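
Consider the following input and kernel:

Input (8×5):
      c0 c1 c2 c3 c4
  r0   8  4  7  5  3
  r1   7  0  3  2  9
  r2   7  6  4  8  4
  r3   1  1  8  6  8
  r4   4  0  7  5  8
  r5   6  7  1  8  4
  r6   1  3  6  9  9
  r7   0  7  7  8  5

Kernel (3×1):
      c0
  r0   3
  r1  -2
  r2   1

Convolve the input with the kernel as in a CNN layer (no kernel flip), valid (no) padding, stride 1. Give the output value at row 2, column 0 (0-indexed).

23

The receptive field on the input at this output position is [7 / 1 / 4]. Elementwise product with the kernel and sum: 7·3 + 1·-2 + 4·1.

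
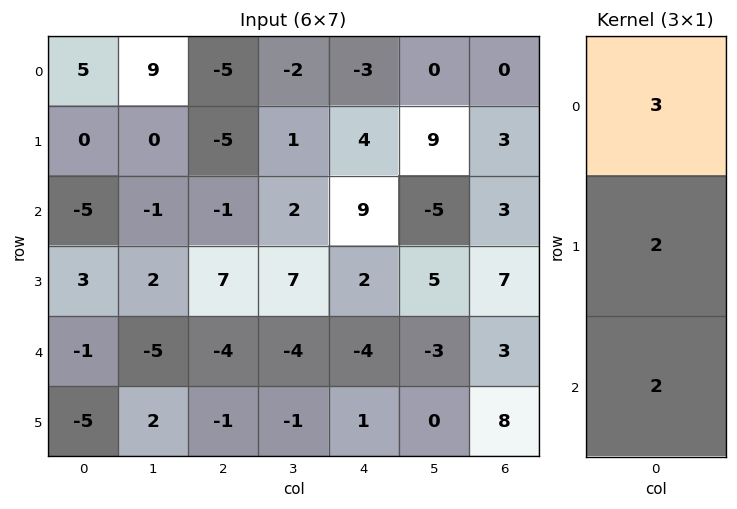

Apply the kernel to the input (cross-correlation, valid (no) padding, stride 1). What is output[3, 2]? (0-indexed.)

11

The receptive field on the input at this output position is [7 / -4 / -1]. Elementwise product with the kernel and sum: 7·3 + -4·2 + -1·2.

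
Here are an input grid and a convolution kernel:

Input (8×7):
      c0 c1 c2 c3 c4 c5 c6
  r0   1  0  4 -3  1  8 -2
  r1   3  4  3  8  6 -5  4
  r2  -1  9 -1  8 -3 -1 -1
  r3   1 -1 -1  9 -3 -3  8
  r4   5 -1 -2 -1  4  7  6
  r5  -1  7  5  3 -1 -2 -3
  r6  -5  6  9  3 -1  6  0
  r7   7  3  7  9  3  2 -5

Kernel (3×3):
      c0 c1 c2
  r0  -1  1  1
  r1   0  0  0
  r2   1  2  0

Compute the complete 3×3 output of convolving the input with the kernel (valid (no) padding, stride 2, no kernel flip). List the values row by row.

20 9 0
12 2 19
-1 20 20

Output[0,0]: The receptive field on the input at this output position is [1 0 4 / 3 4 3 / -1 9 -1]. Elementwise product with the kernel and sum: 1·-1 + 0·1 + 4·1 + -1·1 + 9·2.
Output[0,1]: The receptive field on the input at this output position is [4 -3 1 / 3 8 6 / -1 8 -3]. Elementwise product with the kernel and sum: 4·-1 + -3·1 + 1·1 + -1·1 + 8·2.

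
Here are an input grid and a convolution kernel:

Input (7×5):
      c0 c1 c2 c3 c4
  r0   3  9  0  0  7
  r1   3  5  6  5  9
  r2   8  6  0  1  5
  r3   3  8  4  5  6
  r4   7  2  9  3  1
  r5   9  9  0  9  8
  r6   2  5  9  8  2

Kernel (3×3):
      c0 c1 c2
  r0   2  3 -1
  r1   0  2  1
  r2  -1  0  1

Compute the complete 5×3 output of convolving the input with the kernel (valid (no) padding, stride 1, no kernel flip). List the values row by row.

41 30 17
28 21 27
56 25 6
30 44 32
36 40 45

Output[0,0]: The receptive field on the input at this output position is [3 9 0 / 3 5 6 / 8 6 0]. Elementwise product with the kernel and sum: 3·2 + 9·3 + 0·-1 + 5·2 + 6·1 + 8·-1 + 0·1.
Output[0,1]: The receptive field on the input at this output position is [9 0 0 / 5 6 5 / 6 0 1]. Elementwise product with the kernel and sum: 9·2 + 0·3 + 0·-1 + 6·2 + 5·1 + 6·-1 + 1·1.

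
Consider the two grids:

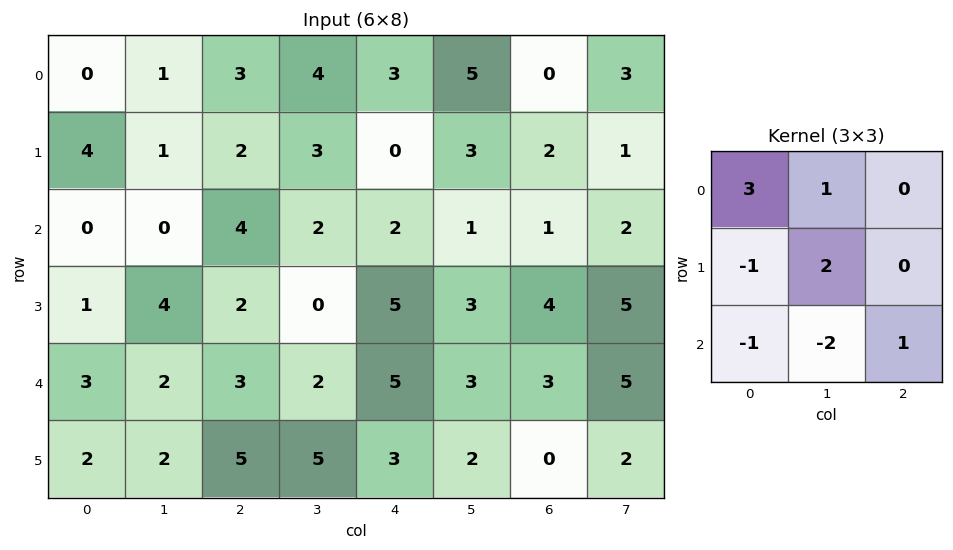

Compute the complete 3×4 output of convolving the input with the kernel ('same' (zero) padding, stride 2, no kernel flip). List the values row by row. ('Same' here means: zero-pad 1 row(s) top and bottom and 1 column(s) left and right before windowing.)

Output[0,0]: The receptive field on the zero-padded input at this output position is [0 0 0 / 0 0 1 / 0 4 1]. Elementwise product with the kernel and sum: 0·3 + 0·1 + 0·-1 + 0·2 + 0·-1 + 4·-2 + 1·1.

-7 3 2 -11
6 5 4 6
5 11 4 16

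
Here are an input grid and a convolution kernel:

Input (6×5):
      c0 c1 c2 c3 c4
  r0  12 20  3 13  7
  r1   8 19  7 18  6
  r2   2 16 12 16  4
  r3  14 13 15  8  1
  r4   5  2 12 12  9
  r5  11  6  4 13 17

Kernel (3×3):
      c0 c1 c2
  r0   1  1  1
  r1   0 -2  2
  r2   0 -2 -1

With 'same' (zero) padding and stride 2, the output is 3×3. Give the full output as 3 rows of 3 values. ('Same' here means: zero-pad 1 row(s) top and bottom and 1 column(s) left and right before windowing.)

-19 -12 -26
14 14 14
-7 15 -43

Output[0,0]: The receptive field on the zero-padded input at this output position is [0 0 0 / 0 12 20 / 0 8 19]. Elementwise product with the kernel and sum: 0·1 + 0·1 + 0·1 + 12·-2 + 20·2 + 8·-2 + 19·-1.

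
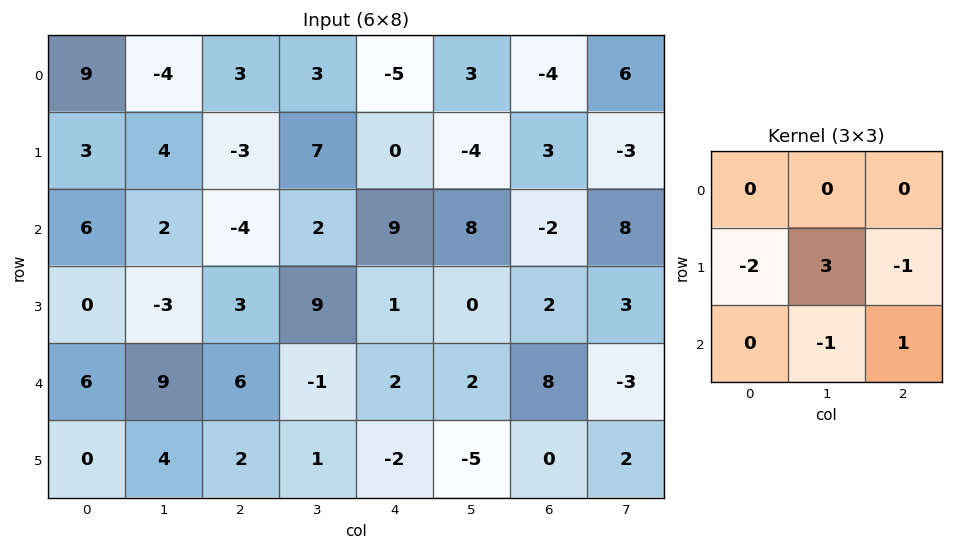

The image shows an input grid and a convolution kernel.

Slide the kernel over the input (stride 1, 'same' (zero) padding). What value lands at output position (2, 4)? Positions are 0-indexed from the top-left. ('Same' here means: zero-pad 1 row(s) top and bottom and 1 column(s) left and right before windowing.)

The receptive field on the zero-padded input at this output position is [7 0 -4 / 2 9 8 / 9 1 0]. Elementwise product with the kernel and sum: 2·-2 + 9·3 + 8·-1 + 1·-1 + 0·1.

14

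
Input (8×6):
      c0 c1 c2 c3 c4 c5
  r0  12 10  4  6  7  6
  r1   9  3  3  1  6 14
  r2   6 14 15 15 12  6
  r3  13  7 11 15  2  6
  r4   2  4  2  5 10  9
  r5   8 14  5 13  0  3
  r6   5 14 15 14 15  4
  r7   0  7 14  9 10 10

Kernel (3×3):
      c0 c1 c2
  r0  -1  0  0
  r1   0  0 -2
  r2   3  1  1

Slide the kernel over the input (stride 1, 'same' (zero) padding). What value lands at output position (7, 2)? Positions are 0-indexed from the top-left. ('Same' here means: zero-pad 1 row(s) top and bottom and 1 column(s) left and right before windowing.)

-32

The receptive field on the zero-padded input at this output position is [14 15 14 / 7 14 9 / 0 0 0]. Elementwise product with the kernel and sum: 14·-1 + 9·-2 + 0·3 + 0·1 + 0·1.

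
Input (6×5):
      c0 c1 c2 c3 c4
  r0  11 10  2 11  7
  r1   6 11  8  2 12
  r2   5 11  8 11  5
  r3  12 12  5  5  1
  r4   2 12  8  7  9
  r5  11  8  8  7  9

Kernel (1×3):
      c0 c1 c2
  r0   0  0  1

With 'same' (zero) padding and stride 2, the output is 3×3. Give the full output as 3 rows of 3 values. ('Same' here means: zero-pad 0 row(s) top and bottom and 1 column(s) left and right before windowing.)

10 11 0
11 11 0
12 7 0

Output[0,0]: The receptive field on the zero-padded input at this output position is [0 11 10]. Elementwise product with the kernel and sum: 10·1.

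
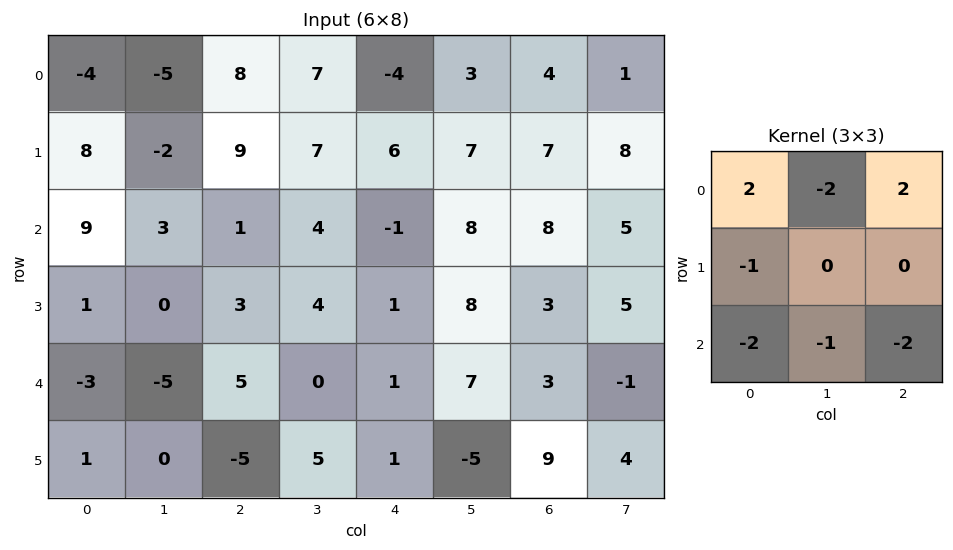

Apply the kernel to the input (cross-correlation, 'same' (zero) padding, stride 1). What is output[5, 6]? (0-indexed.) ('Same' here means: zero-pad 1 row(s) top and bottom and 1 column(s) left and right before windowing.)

The receptive field on the zero-padded input at this output position is [7 3 -1 / -5 9 4 / 0 0 0]. Elementwise product with the kernel and sum: 7·2 + 3·-2 + -1·2 + -5·-1 + 0·-2 + 0·-1 + 0·-2.

11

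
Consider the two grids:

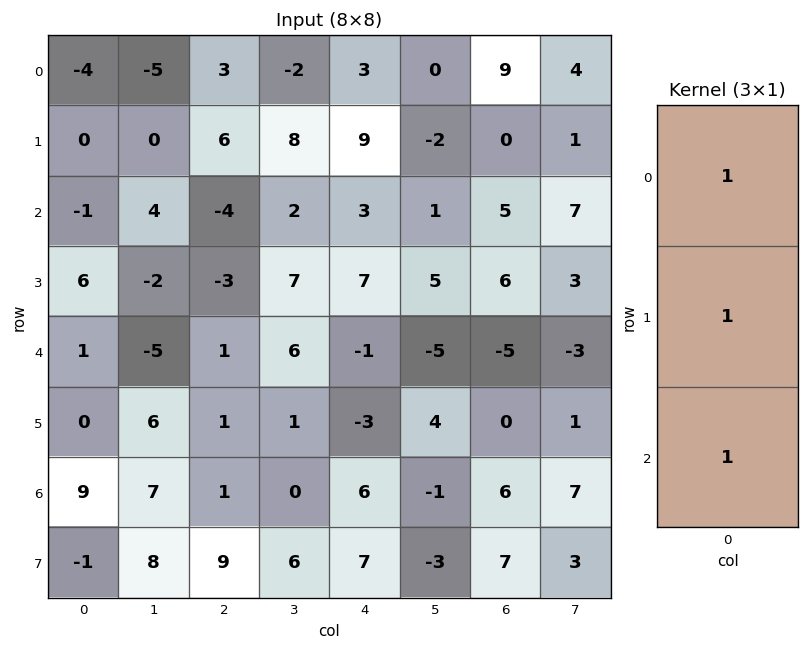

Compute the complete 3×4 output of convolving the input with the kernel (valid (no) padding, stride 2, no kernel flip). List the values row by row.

-5 5 15 14
6 -6 9 6
10 3 2 1

Output[0,0]: The receptive field on the input at this output position is [-4 / 0 / -1]. Elementwise product with the kernel and sum: -4·1 + 0·1 + -1·1.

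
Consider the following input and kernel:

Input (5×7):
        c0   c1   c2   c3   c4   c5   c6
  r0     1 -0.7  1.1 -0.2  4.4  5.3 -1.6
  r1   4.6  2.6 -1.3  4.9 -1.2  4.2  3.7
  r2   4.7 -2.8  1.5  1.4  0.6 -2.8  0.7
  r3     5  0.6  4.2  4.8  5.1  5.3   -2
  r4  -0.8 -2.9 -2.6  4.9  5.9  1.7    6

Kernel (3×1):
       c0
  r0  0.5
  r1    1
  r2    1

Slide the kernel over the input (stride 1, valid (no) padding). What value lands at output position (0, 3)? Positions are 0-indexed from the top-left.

6.2

The receptive field on the input at this output position is [-0.2 / 4.9 / 1.4]. Elementwise product with the kernel and sum: -0.2·0.5 + 4.9·1 + 1.4·1.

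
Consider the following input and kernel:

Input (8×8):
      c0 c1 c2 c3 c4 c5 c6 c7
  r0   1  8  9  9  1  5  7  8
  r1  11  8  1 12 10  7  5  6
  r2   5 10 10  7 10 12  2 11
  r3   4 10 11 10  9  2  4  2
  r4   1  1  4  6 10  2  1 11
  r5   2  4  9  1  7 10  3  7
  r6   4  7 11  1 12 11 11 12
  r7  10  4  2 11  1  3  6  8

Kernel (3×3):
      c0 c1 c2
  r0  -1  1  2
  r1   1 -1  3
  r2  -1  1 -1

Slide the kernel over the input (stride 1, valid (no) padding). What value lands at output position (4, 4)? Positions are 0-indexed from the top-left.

-12

The receptive field on the input at this output position is [10 2 1 / 7 10 3 / 12 11 11]. Elementwise product with the kernel and sum: 10·-1 + 2·1 + 1·2 + 7·1 + 10·-1 + 3·3 + 12·-1 + 11·1 + 11·-1.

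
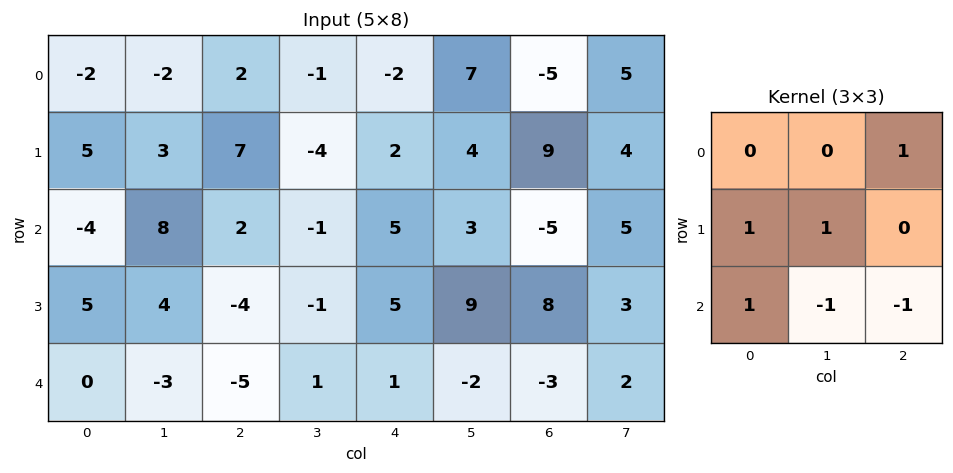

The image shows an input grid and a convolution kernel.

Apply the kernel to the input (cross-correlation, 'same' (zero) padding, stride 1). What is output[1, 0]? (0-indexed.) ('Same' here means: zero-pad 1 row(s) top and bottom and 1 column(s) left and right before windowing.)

The receptive field on the zero-padded input at this output position is [0 -2 -2 / 0 5 3 / 0 -4 8]. Elementwise product with the kernel and sum: -2·1 + 0·1 + 5·1 + 0·1 + -4·-1 + 8·-1.

-1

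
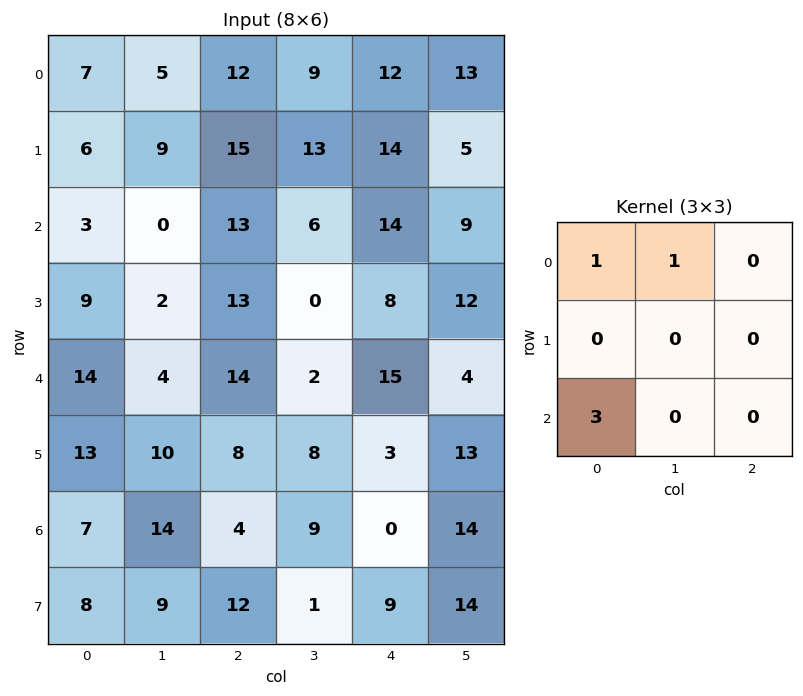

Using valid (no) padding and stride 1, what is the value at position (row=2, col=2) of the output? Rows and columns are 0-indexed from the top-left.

61

The receptive field on the input at this output position is [13 6 14 / 13 0 8 / 14 2 15]. Elementwise product with the kernel and sum: 13·1 + 6·1 + 14·3.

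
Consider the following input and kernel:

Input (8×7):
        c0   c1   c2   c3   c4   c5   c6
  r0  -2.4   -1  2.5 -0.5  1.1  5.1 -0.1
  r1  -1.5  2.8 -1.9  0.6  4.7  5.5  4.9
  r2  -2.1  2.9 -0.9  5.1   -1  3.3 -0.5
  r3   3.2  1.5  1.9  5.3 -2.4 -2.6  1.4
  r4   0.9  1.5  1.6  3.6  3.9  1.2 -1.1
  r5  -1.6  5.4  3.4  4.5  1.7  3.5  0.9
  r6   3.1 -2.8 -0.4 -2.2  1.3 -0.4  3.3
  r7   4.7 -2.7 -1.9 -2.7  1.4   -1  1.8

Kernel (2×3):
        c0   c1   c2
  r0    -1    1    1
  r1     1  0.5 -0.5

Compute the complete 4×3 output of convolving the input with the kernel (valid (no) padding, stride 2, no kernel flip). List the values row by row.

4.75 -5.85 8.9
7.1 10.75 -0.6
1.6 10.7 -0.8
-2 -4.45 1.6

Output[0,0]: The receptive field on the input at this output position is [-2.4 -1 2.5 / -1.5 2.8 -1.9]. Elementwise product with the kernel and sum: -2.4·-1 + -1·1 + 2.5·1 + -1.5·1 + 2.8·0.5 + -1.9·-0.5.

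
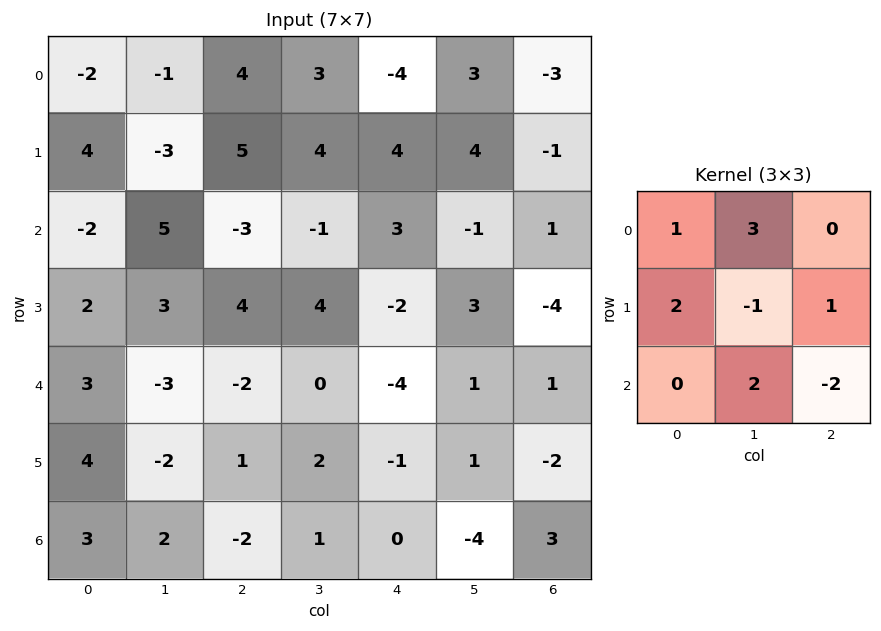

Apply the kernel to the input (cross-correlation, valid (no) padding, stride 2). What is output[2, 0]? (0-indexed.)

The receptive field on the input at this output position is [3 -3 -2 / 4 -2 1 / 3 2 -2]. Elementwise product with the kernel and sum: 3·1 + -3·3 + 4·2 + -2·-1 + 1·1 + 2·2 + -2·-2.

13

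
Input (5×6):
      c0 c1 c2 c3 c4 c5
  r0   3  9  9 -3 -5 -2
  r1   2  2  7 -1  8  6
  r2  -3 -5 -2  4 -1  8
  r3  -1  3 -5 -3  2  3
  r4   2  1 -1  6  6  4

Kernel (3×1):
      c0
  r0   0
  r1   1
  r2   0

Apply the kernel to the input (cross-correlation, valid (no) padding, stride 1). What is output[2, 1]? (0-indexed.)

3

The receptive field on the input at this output position is [-5 / 3 / 1]. Elementwise product with the kernel and sum: 3·1.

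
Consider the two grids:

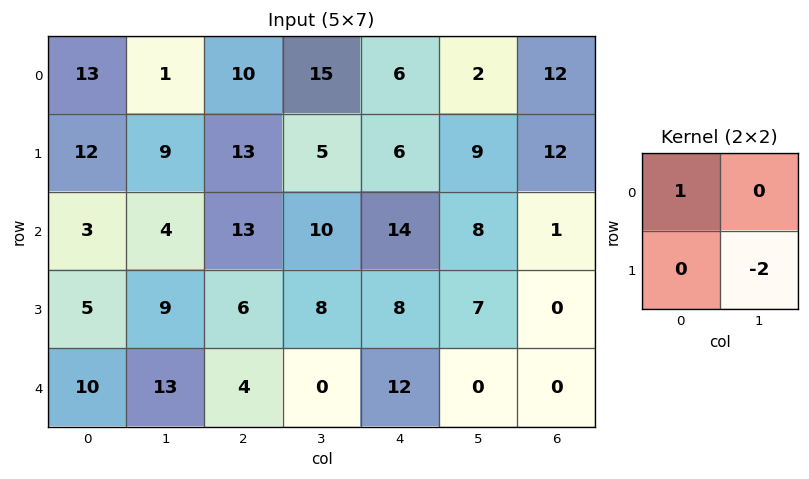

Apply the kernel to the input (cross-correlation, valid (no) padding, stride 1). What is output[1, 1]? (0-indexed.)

The receptive field on the input at this output position is [9 13 / 4 13]. Elementwise product with the kernel and sum: 9·1 + 13·-2.

-17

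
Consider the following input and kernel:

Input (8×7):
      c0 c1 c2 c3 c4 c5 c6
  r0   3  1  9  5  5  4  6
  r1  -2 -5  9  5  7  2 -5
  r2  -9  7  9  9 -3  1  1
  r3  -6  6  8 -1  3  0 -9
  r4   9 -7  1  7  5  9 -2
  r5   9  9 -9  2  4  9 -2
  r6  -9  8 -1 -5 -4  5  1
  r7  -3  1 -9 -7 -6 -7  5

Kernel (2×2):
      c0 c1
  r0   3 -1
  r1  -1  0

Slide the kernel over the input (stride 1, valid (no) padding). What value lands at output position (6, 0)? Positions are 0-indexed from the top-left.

-32

The receptive field on the input at this output position is [-9 8 / -3 1]. Elementwise product with the kernel and sum: -9·3 + 8·-1 + -3·-1.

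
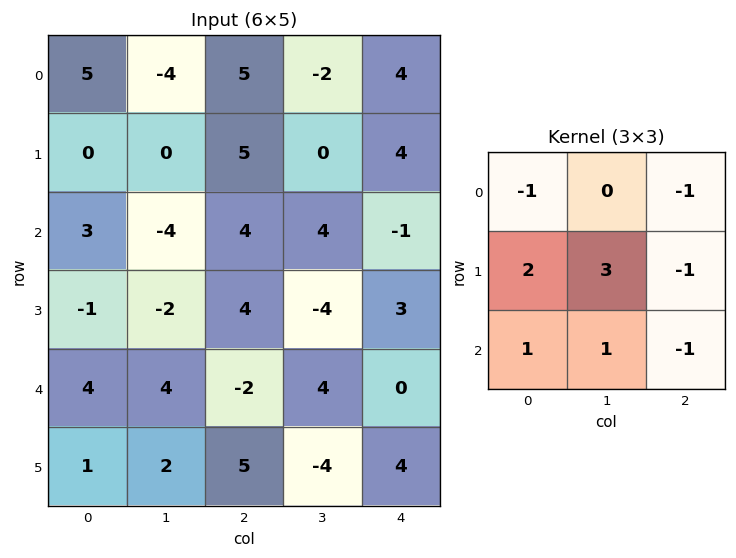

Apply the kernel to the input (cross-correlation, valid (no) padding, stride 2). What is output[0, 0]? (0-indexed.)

The receptive field on the input at this output position is [5 -4 5 / 0 0 5 / 3 -4 4]. Elementwise product with the kernel and sum: 5·-1 + 5·-1 + 0·2 + 0·3 + 5·-1 + 3·1 + -4·1 + 4·-1.

-20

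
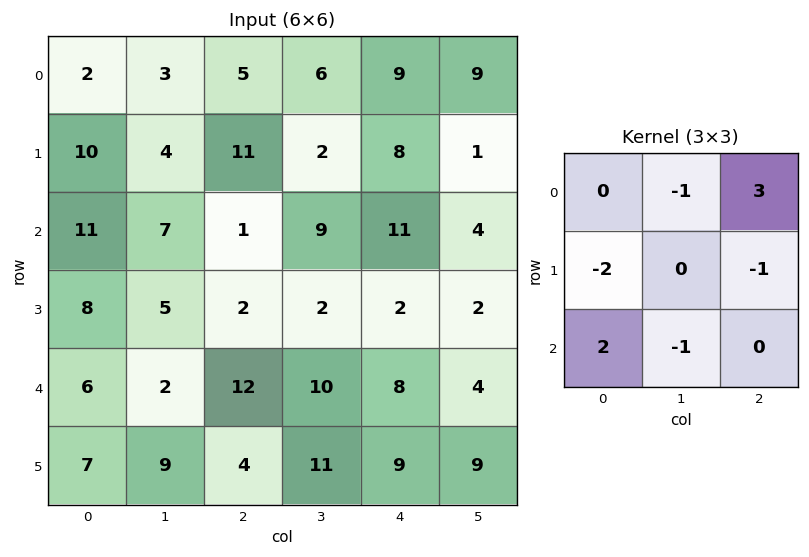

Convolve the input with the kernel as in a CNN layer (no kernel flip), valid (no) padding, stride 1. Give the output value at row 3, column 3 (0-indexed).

-7

The receptive field on the input at this output position is [2 2 2 / 10 8 4 / 11 9 9]. Elementwise product with the kernel and sum: 2·-1 + 2·3 + 10·-2 + 4·-1 + 11·2 + 9·-1.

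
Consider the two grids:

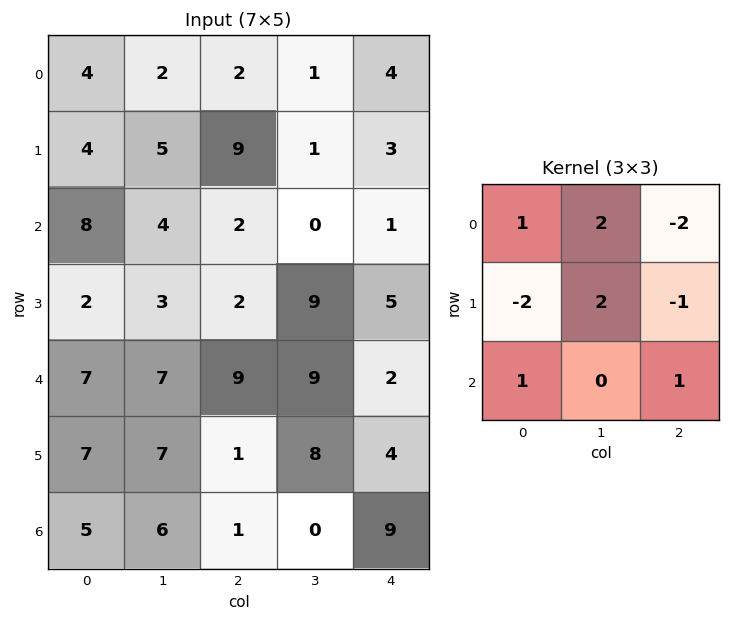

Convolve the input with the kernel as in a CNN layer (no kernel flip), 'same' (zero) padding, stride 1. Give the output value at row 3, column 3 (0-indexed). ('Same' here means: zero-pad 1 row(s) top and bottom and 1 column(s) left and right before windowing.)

20

The receptive field on the zero-padded input at this output position is [2 0 1 / 2 9 5 / 9 9 2]. Elementwise product with the kernel and sum: 2·1 + 0·2 + 1·-2 + 2·-2 + 9·2 + 5·-1 + 9·1 + 2·1.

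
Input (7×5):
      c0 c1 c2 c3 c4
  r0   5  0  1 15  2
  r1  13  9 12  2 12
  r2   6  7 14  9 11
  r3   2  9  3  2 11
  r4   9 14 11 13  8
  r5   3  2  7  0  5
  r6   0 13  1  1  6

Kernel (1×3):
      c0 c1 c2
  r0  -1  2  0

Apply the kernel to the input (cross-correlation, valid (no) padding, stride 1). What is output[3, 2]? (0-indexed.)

1

The receptive field on the input at this output position is [3 2 11]. Elementwise product with the kernel and sum: 3·-1 + 2·2.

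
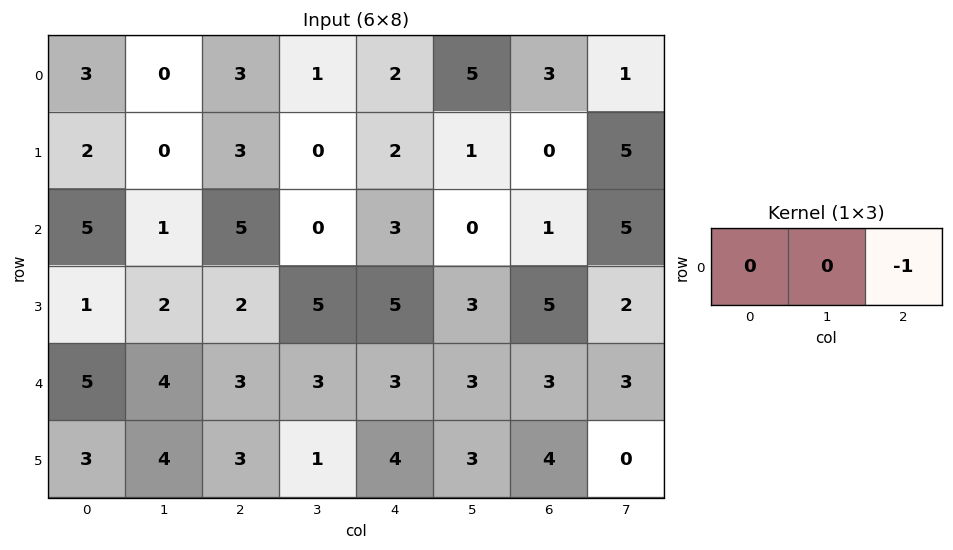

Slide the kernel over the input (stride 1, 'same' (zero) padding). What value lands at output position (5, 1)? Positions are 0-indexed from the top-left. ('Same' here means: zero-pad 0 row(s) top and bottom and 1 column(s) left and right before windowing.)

The receptive field on the zero-padded input at this output position is [3 4 3]. Elementwise product with the kernel and sum: 3·-1.

-3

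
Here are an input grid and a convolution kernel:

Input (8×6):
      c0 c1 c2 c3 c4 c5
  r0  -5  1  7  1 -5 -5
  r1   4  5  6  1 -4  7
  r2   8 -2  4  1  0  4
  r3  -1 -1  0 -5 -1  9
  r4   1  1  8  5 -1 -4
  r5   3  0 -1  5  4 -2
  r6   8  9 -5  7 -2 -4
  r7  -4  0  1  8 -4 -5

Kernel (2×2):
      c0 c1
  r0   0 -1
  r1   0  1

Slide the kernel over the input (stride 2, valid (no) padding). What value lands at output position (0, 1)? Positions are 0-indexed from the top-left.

0

The receptive field on the input at this output position is [7 1 / 6 1]. Elementwise product with the kernel and sum: 1·-1 + 1·1.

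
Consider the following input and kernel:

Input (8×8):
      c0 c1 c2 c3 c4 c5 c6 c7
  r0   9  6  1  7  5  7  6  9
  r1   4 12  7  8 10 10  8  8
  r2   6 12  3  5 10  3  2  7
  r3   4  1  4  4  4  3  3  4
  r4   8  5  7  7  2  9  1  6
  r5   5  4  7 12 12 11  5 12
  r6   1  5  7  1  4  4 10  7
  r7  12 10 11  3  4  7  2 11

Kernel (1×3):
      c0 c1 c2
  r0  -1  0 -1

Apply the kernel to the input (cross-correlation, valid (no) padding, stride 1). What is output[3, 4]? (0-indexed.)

The receptive field on the input at this output position is [4 3 3]. Elementwise product with the kernel and sum: 4·-1 + 3·-1.

-7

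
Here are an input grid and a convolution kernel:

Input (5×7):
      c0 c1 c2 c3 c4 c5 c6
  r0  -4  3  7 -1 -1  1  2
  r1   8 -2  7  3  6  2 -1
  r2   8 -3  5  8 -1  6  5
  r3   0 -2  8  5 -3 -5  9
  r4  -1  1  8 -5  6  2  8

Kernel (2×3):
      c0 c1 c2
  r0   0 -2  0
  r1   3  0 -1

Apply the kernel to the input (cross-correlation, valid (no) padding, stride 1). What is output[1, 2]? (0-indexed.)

10

The receptive field on the input at this output position is [7 3 6 / 5 8 -1]. Elementwise product with the kernel and sum: 3·-2 + 5·3 + -1·-1.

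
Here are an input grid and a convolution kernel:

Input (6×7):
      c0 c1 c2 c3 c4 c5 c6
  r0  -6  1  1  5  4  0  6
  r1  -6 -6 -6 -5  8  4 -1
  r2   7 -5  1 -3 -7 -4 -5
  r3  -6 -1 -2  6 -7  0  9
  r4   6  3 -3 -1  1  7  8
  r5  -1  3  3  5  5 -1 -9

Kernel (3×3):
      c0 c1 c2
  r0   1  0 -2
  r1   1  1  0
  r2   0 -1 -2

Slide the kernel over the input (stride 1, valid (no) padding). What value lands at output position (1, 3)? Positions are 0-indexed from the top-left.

The receptive field on the input at this output position is [-5 8 4 / -3 -7 -4 / 6 -7 0]. Elementwise product with the kernel and sum: -5·1 + 4·-2 + -3·1 + -7·1 + -7·-1 + 0·-2.

-16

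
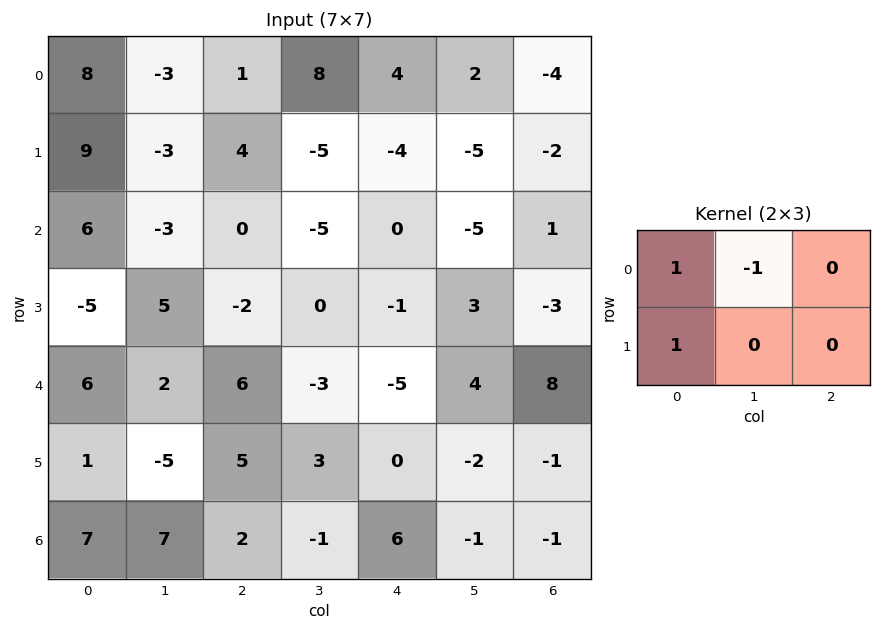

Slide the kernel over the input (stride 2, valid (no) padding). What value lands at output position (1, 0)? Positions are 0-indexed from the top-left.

4

The receptive field on the input at this output position is [6 -3 0 / -5 5 -2]. Elementwise product with the kernel and sum: 6·1 + -3·-1 + -5·1.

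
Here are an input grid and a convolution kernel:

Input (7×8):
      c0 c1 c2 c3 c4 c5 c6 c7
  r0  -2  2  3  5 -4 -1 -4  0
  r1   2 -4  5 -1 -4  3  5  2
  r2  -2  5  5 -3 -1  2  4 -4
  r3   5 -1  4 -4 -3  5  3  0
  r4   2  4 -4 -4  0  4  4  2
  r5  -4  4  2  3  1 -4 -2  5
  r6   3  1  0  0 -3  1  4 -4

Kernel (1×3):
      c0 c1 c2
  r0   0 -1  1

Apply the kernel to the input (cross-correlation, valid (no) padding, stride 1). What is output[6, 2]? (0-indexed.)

The receptive field on the input at this output position is [0 0 -3]. Elementwise product with the kernel and sum: 0·-1 + -3·1.

-3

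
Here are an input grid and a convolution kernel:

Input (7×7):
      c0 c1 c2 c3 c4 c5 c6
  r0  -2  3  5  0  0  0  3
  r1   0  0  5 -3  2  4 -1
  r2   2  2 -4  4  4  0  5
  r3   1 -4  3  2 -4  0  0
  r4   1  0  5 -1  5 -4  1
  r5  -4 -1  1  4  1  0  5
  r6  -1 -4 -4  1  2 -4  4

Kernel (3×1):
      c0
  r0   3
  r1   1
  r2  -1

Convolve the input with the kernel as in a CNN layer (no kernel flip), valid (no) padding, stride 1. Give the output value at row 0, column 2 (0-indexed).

The receptive field on the input at this output position is [5 / 5 / -4]. Elementwise product with the kernel and sum: 5·3 + 5·1 + -4·-1.

24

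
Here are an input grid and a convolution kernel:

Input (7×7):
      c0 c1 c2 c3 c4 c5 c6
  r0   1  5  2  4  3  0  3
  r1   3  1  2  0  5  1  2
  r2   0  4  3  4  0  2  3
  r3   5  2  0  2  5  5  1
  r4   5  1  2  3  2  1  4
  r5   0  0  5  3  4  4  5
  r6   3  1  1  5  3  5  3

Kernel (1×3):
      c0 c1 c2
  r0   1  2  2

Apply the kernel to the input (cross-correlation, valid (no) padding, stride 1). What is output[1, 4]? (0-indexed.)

The receptive field on the input at this output position is [5 1 2]. Elementwise product with the kernel and sum: 5·1 + 1·2 + 2·2.

11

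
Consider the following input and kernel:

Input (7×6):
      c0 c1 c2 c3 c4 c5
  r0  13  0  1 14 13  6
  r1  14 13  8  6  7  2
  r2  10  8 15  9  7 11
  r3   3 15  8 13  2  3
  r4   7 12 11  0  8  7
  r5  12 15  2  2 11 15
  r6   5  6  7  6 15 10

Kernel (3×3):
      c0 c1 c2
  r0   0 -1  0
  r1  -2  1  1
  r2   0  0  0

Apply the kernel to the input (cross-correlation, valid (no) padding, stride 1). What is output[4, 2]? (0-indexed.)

The receptive field on the input at this output position is [11 0 8 / 2 2 11 / 7 6 15]. Elementwise product with the kernel and sum: 0·-1 + 2·-2 + 2·1 + 11·1.

9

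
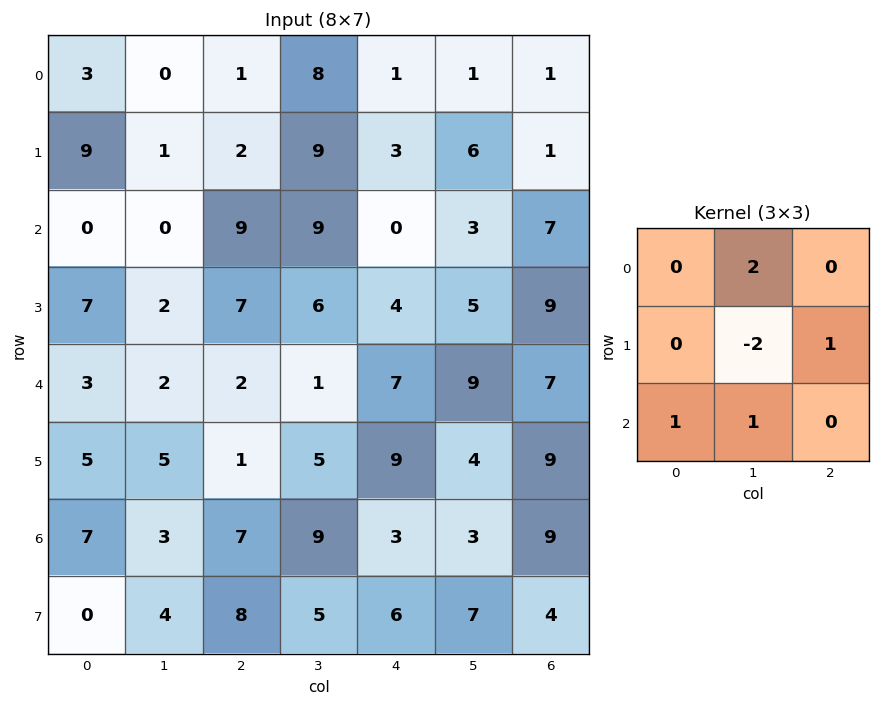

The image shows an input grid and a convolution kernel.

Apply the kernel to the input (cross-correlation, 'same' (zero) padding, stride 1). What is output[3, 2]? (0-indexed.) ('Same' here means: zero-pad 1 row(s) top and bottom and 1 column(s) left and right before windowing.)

The receptive field on the zero-padded input at this output position is [0 9 9 / 2 7 6 / 2 2 1]. Elementwise product with the kernel and sum: 9·2 + 7·-2 + 6·1 + 2·1 + 2·1.

14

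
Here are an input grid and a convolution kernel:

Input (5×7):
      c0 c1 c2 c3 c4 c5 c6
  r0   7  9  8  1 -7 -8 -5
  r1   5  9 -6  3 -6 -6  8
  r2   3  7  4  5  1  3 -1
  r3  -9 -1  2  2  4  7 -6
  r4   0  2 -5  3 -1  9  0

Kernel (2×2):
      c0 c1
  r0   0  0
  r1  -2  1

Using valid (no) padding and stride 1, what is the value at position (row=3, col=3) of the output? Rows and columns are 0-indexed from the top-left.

-7

The receptive field on the input at this output position is [2 4 / 3 -1]. Elementwise product with the kernel and sum: 3·-2 + -1·1.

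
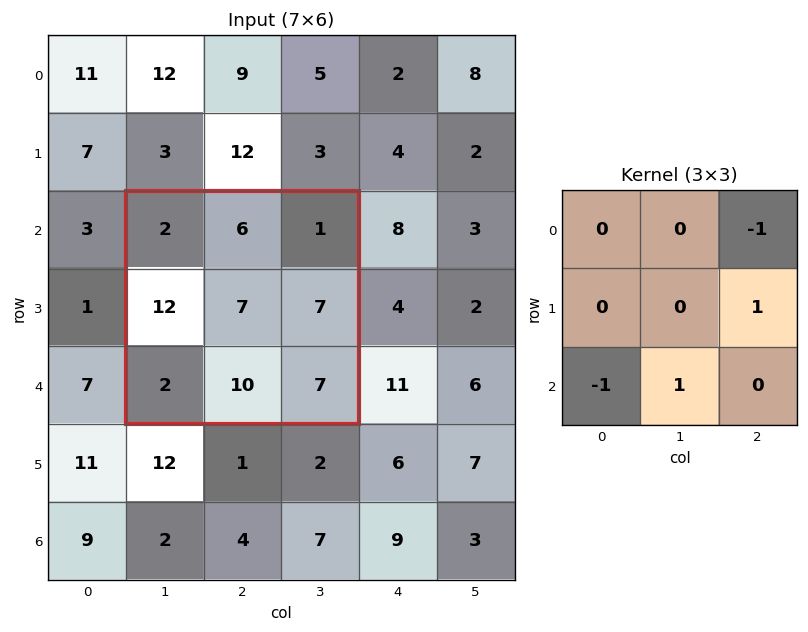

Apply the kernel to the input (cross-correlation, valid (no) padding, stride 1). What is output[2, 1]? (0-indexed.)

The receptive field on the input at this output position is [2 6 1 / 12 7 7 / 2 10 7]. Elementwise product with the kernel and sum: 1·-1 + 7·1 + 2·-1 + 10·1.

14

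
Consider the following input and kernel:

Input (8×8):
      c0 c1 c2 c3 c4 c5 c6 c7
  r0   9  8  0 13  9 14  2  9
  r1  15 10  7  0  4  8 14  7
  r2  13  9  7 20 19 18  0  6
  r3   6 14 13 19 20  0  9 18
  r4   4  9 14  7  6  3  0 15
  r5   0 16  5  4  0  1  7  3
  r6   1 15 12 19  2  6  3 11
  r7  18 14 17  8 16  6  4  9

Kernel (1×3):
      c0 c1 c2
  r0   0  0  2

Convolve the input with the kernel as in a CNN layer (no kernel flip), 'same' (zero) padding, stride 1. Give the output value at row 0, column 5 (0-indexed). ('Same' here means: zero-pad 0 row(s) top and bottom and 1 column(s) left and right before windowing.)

4

The receptive field on the zero-padded input at this output position is [9 14 2]. Elementwise product with the kernel and sum: 2·2.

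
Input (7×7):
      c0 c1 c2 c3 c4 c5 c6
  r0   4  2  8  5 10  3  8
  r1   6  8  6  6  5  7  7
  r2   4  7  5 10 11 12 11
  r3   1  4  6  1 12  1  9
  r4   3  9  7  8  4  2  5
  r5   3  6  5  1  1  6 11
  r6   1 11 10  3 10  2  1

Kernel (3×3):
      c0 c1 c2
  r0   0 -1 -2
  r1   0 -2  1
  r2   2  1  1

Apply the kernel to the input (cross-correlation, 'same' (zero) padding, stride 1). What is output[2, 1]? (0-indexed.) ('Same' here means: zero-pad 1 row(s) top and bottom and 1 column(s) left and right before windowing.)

The receptive field on the zero-padded input at this output position is [6 8 6 / 4 7 5 / 1 4 6]. Elementwise product with the kernel and sum: 8·-1 + 6·-2 + 7·-2 + 5·1 + 1·2 + 4·1 + 6·1.

-17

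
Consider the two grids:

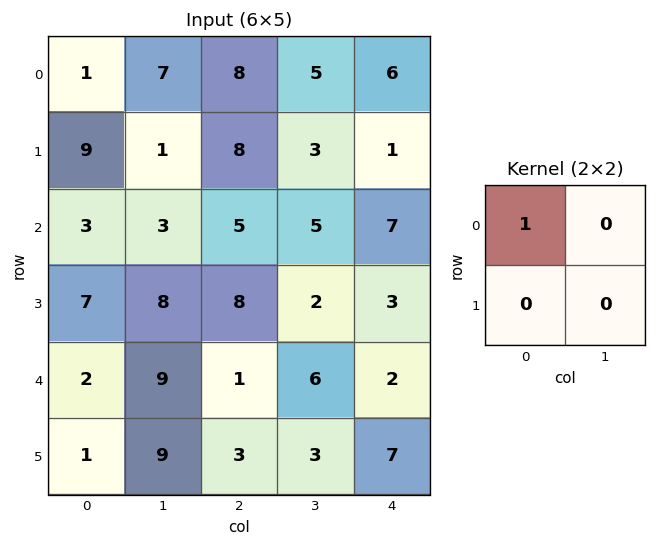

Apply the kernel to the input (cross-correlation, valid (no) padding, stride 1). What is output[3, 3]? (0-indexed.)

The receptive field on the input at this output position is [2 3 / 6 2]. Elementwise product with the kernel and sum: 2·1.

2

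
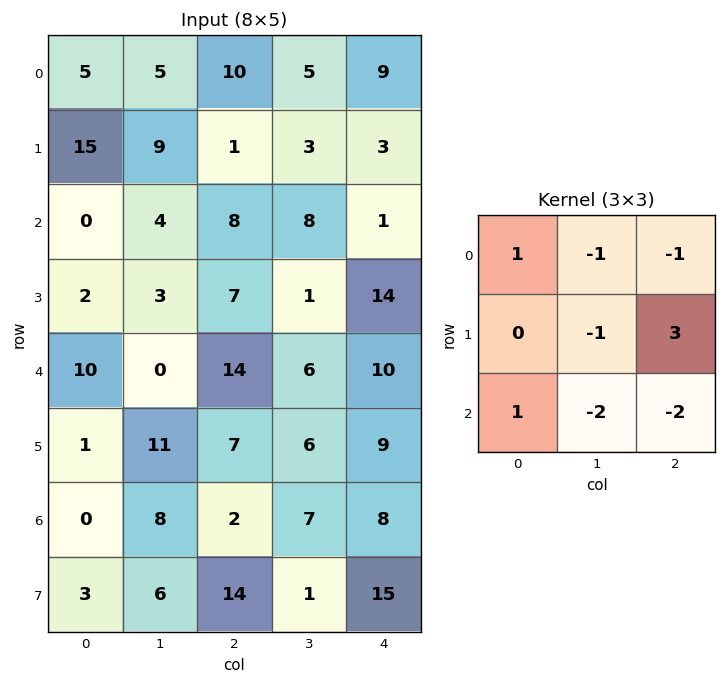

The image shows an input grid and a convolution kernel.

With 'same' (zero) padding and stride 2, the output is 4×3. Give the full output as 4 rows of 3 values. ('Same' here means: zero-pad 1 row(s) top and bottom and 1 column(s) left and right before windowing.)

-38 6 -12
-22 8 -28
-39 -16 -35
-6 -7 -40

Output[0,0]: The receptive field on the zero-padded input at this output position is [0 0 0 / 0 5 5 / 0 15 9]. Elementwise product with the kernel and sum: 0·1 + 0·-1 + 0·-1 + 5·-1 + 5·3 + 0·1 + 15·-2 + 9·-2.
Output[0,1]: The receptive field on the zero-padded input at this output position is [0 0 0 / 5 10 5 / 9 1 3]. Elementwise product with the kernel and sum: 0·1 + 0·-1 + 0·-1 + 10·-1 + 5·3 + 9·1 + 1·-2 + 3·-2.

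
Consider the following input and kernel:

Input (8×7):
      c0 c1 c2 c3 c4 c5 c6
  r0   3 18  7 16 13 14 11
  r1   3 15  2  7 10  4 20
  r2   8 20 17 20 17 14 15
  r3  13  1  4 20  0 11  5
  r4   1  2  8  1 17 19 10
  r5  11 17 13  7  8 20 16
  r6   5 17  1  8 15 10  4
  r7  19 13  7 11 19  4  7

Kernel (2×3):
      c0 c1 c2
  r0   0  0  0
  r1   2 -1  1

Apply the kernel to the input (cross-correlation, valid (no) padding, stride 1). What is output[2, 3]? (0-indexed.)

51

The receptive field on the input at this output position is [20 17 14 / 20 0 11]. Elementwise product with the kernel and sum: 20·2 + 0·-1 + 11·1.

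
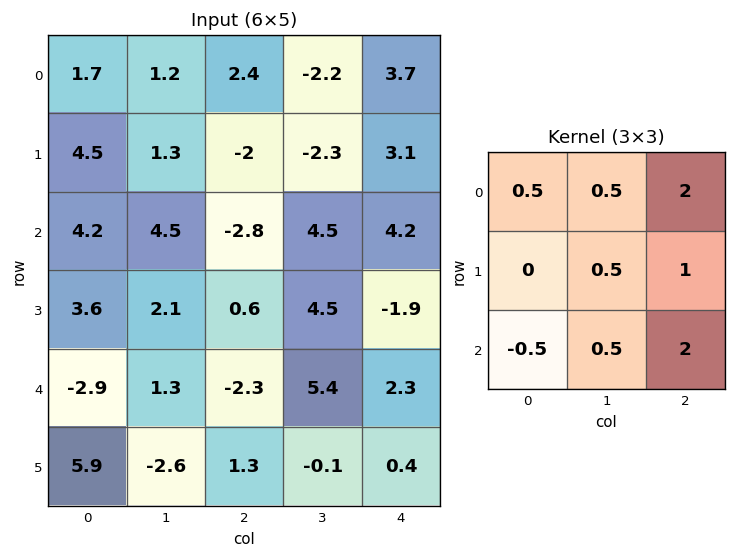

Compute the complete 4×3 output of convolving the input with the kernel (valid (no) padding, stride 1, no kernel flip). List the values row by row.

-0.55 -0.55 21.5
-1.2 6.4 8.65
-2.1 23.65 18.05
0.75 16.35 3.85

Output[0,0]: The receptive field on the input at this output position is [1.7 1.2 2.4 / 4.5 1.3 -2 / 4.2 4.5 -2.8]. Elementwise product with the kernel and sum: 1.7·0.5 + 1.2·0.5 + 2.4·2 + 1.3·0.5 + -2·1 + 4.2·-0.5 + 4.5·0.5 + -2.8·2.
Output[0,1]: The receptive field on the input at this output position is [1.2 2.4 -2.2 / 1.3 -2 -2.3 / 4.5 -2.8 4.5]. Elementwise product with the kernel and sum: 1.2·0.5 + 2.4·0.5 + -2.2·2 + -2·0.5 + -2.3·1 + 4.5·-0.5 + -2.8·0.5 + 4.5·2.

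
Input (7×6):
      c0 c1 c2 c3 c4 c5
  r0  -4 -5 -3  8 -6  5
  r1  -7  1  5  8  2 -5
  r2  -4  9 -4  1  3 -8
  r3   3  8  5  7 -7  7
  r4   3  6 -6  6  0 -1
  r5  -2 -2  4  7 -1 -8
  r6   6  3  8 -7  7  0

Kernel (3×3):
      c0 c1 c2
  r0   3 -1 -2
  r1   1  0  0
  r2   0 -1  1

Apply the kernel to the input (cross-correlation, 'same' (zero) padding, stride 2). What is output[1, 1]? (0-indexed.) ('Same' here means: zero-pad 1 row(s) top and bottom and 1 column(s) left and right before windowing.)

-7

The receptive field on the zero-padded input at this output position is [1 5 8 / 9 -4 1 / 8 5 7]. Elementwise product with the kernel and sum: 1·3 + 5·-1 + 8·-2 + 9·1 + 5·-1 + 7·1.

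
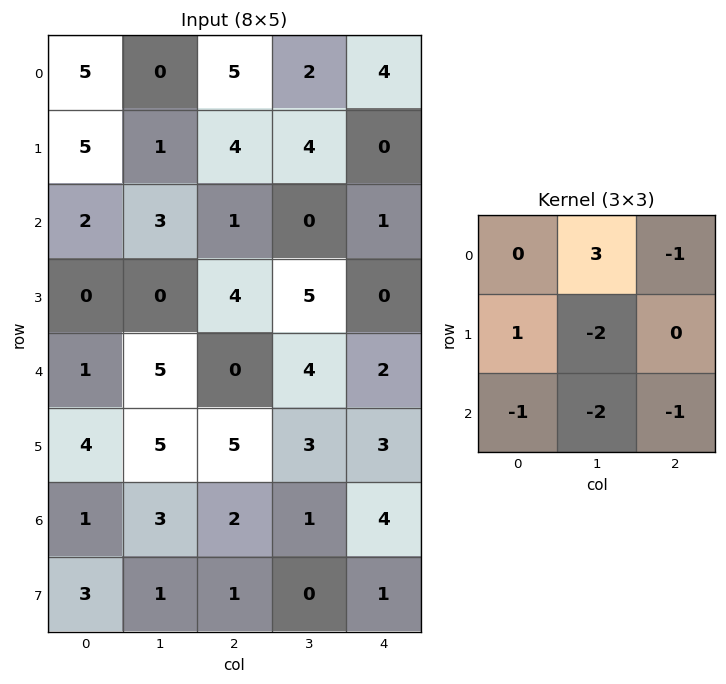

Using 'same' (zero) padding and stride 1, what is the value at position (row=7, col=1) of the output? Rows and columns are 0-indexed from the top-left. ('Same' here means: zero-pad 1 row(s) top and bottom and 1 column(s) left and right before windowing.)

The receptive field on the zero-padded input at this output position is [1 3 2 / 3 1 1 / 0 0 0]. Elementwise product with the kernel and sum: 3·3 + 2·-1 + 3·1 + 1·-2 + 0·-1 + 0·-2 + 0·-1.

8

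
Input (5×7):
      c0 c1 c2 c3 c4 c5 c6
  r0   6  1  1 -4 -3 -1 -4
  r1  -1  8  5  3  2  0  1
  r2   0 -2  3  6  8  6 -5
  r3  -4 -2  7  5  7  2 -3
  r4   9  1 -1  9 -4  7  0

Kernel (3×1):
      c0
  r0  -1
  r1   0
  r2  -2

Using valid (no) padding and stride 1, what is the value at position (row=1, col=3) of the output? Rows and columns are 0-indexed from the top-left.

-13

The receptive field on the input at this output position is [3 / 6 / 5]. Elementwise product with the kernel and sum: 3·-1 + 5·-2.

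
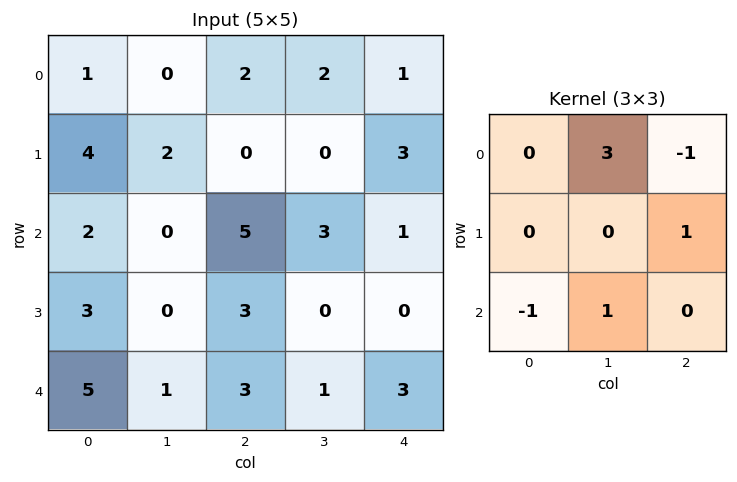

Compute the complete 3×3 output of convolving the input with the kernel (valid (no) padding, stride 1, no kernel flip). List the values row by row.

-4 9 6
8 6 -5
-6 14 6

Output[0,0]: The receptive field on the input at this output position is [1 0 2 / 4 2 0 / 2 0 5]. Elementwise product with the kernel and sum: 0·3 + 2·-1 + 0·1 + 2·-1 + 0·1.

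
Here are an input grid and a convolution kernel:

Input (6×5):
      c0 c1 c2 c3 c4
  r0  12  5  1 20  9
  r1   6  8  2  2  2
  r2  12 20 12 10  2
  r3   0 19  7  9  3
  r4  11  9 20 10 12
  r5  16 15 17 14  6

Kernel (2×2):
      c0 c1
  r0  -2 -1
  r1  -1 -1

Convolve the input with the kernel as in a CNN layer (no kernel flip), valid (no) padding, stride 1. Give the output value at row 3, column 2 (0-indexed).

-53

The receptive field on the input at this output position is [7 9 / 20 10]. Elementwise product with the kernel and sum: 7·-2 + 9·-1 + 20·-1 + 10·-1.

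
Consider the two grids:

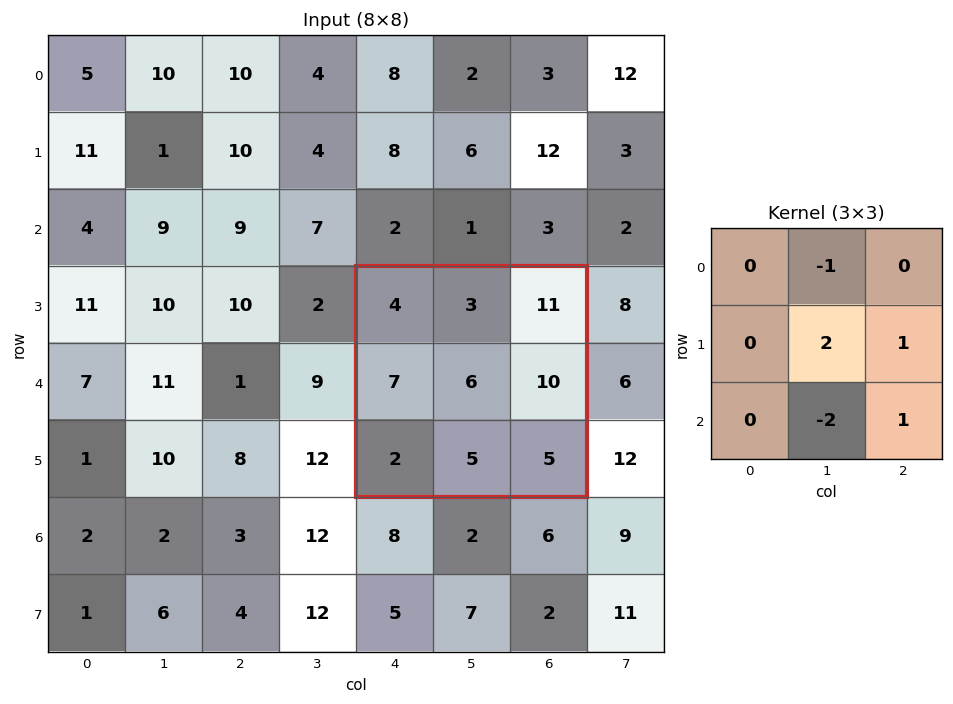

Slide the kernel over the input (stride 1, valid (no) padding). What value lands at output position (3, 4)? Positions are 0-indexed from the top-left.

The receptive field on the input at this output position is [4 3 11 / 7 6 10 / 2 5 5]. Elementwise product with the kernel and sum: 3·-1 + 6·2 + 10·1 + 5·-2 + 5·1.

14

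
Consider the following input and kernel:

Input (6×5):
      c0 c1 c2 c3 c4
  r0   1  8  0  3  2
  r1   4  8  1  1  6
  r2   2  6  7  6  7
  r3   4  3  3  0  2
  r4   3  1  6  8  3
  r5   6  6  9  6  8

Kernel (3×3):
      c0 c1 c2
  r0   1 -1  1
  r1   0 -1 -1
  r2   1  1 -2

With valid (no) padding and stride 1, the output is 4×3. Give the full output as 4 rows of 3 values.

Output[0,0]: The receptive field on the input at this output position is [1 8 0 / 4 8 1 / 2 6 7]. Elementwise product with the kernel and sum: 1·1 + 8·-1 + 0·1 + 8·-1 + 1·-1 + 2·1 + 6·1 + 7·-2.
Output[0,1]: The receptive field on the input at this output position is [8 0 3 / 8 1 1 / 6 7 6]. Elementwise product with the kernel and sum: 8·1 + 0·-1 + 3·1 + 1·-1 + 1·-1 + 6·1 + 7·1 + 6·-2.

-22 10 -9
-15 1 -8
-11 -7 14
-9 -11 -7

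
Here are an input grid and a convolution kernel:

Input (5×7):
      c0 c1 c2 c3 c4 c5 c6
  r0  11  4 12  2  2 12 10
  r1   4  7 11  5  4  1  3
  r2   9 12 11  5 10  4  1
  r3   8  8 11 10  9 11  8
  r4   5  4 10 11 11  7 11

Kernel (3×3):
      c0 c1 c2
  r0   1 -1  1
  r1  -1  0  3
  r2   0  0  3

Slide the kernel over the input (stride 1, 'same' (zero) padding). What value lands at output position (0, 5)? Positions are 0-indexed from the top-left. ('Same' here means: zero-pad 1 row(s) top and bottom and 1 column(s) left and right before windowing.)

37

The receptive field on the zero-padded input at this output position is [0 0 0 / 2 12 10 / 4 1 3]. Elementwise product with the kernel and sum: 0·1 + 0·-1 + 0·1 + 2·-1 + 10·3 + 3·3.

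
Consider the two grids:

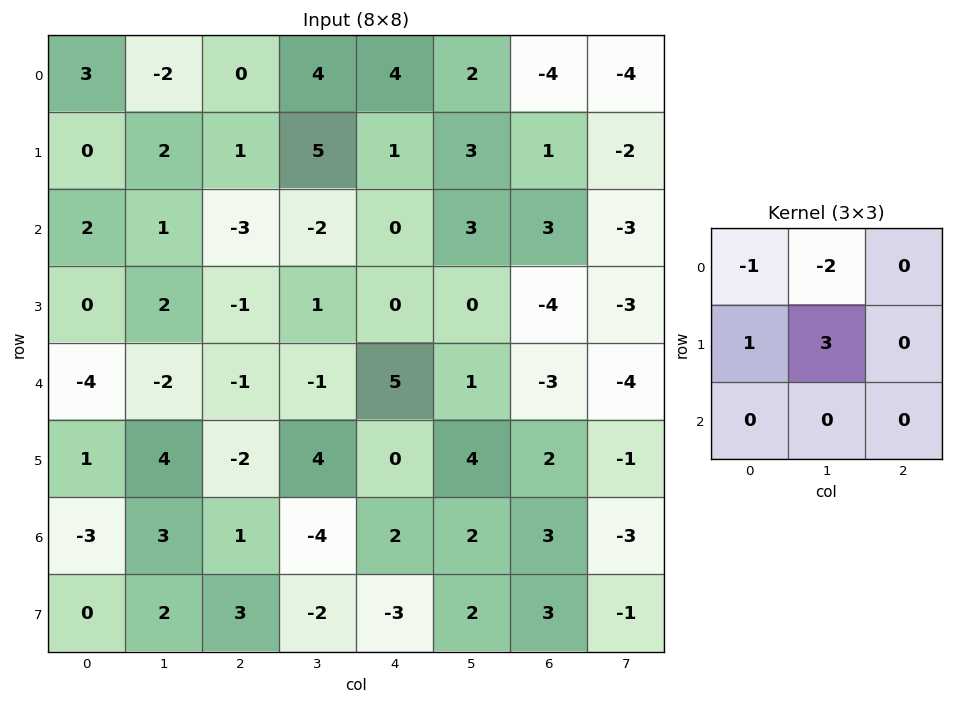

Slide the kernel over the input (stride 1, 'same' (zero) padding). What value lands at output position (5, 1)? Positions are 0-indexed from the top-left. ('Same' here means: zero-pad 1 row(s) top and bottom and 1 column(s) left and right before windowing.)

The receptive field on the zero-padded input at this output position is [-4 -2 -1 / 1 4 -2 / -3 3 1]. Elementwise product with the kernel and sum: -4·-1 + -2·-2 + 1·1 + 4·3.

21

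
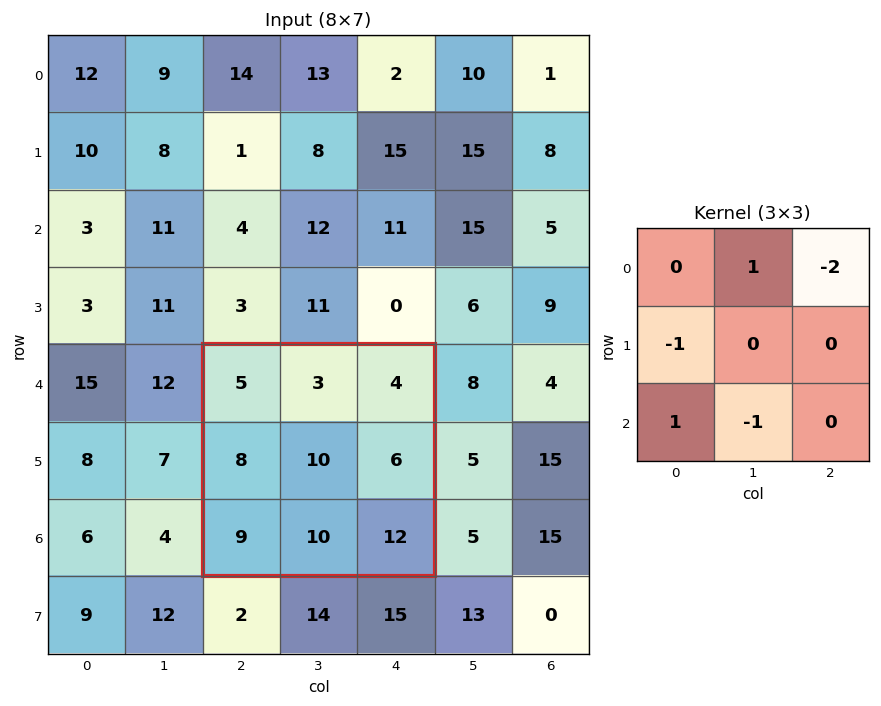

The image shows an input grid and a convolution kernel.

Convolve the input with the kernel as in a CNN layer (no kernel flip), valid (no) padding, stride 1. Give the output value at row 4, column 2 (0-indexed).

The receptive field on the input at this output position is [5 3 4 / 8 10 6 / 9 10 12]. Elementwise product with the kernel and sum: 3·1 + 4·-2 + 8·-1 + 9·1 + 10·-1.

-14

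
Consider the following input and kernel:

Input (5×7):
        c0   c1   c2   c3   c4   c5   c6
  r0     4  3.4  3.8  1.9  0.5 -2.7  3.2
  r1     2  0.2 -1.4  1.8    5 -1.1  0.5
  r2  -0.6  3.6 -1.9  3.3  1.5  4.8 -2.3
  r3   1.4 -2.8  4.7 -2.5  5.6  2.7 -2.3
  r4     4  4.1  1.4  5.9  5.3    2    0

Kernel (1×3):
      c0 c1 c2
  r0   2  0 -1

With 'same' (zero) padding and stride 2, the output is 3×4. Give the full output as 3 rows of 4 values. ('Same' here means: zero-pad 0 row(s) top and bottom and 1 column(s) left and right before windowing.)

Output[0,0]: The receptive field on the zero-padded input at this output position is [0 4 3.4]. Elementwise product with the kernel and sum: 0·2 + 3.4·-1.

-3.4 4.9 6.5 -5.4
-3.6 3.9 1.8 9.6
-4.1 2.3 9.8 4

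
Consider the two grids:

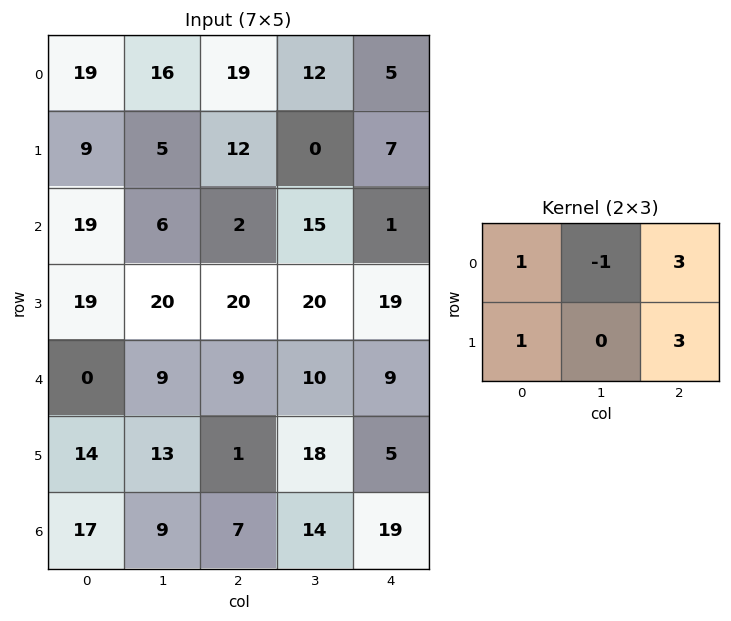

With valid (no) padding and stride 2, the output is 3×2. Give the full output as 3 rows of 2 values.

Output[0,0]: The receptive field on the input at this output position is [19 16 19 / 9 5 12]. Elementwise product with the kernel and sum: 19·1 + 16·-1 + 19·3 + 9·1 + 12·3.
Output[0,1]: The receptive field on the input at this output position is [19 12 5 / 12 0 7]. Elementwise product with the kernel and sum: 19·1 + 12·-1 + 5·3 + 12·1 + 7·3.

105 55
98 67
35 42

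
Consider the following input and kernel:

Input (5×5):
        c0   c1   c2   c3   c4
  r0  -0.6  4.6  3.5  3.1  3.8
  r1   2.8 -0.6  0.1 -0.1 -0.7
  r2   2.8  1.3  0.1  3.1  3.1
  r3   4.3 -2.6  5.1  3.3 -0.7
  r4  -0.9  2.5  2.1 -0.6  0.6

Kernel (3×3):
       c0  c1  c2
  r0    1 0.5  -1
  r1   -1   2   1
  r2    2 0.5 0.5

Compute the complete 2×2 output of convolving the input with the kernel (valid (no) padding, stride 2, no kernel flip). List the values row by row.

Output[0,0]: The receptive field on the input at this output position is [-0.6 4.6 3.5 / 2.8 -0.6 0.1 / 2.8 1.3 0.1]. Elementwise product with the kernel and sum: -0.6·1 + 4.6·0.5 + 3.5·-1 + 2.8·-1 + -0.6·2 + 0.1·1 + 2.8·2 + 1.3·0.5 + 0.1·0.5.

0.6 3.55
-0.55 3.55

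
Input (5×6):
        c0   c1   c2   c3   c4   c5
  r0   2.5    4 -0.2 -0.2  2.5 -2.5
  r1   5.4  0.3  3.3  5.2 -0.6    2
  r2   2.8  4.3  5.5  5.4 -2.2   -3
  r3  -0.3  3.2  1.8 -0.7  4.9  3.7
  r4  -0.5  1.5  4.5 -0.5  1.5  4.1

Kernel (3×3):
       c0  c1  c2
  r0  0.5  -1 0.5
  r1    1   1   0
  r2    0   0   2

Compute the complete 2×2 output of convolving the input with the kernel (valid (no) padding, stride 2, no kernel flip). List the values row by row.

13.85 5.45
11.75 0.35

Output[0,0]: The receptive field on the input at this output position is [2.5 4 -0.2 / 5.4 0.3 3.3 / 2.8 4.3 5.5]. Elementwise product with the kernel and sum: 2.5·0.5 + 4·-1 + -0.2·0.5 + 5.4·1 + 0.3·1 + 5.5·2.
Output[0,1]: The receptive field on the input at this output position is [-0.2 -0.2 2.5 / 3.3 5.2 -0.6 / 5.5 5.4 -2.2]. Elementwise product with the kernel and sum: -0.2·0.5 + -0.2·-1 + 2.5·0.5 + 3.3·1 + 5.2·1 + -2.2·2.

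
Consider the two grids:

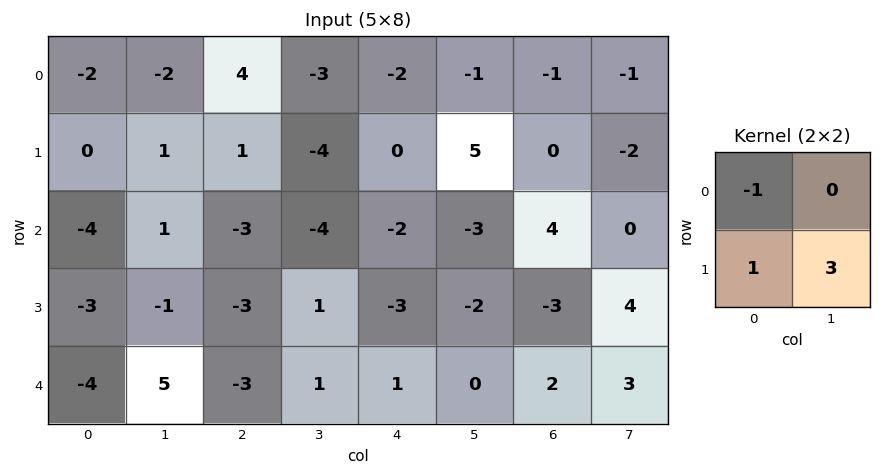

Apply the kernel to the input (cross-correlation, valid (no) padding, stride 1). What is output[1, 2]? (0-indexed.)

-16

The receptive field on the input at this output position is [1 -4 / -3 -4]. Elementwise product with the kernel and sum: 1·-1 + -3·1 + -4·3.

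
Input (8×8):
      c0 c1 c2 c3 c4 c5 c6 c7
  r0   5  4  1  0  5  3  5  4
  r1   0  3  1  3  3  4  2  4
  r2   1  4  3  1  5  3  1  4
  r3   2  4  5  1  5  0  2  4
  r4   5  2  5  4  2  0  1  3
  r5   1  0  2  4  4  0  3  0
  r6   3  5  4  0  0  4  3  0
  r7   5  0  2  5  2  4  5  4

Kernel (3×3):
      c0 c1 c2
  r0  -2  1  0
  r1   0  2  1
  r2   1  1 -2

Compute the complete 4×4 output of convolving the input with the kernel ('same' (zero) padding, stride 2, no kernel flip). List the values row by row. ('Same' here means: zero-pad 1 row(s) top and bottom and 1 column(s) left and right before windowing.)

8 0 11 12
0 9 16 -6
15 5 15 10
17 2 -1 10

Output[0,0]: The receptive field on the zero-padded input at this output position is [0 0 0 / 0 5 4 / 0 0 3]. Elementwise product with the kernel and sum: 0·-2 + 0·1 + 5·2 + 4·1 + 0·1 + 0·1 + 3·-2.
Output[0,1]: The receptive field on the zero-padded input at this output position is [0 0 0 / 4 1 0 / 3 1 3]. Elementwise product with the kernel and sum: 0·-2 + 0·1 + 1·2 + 0·1 + 3·1 + 1·1 + 3·-2.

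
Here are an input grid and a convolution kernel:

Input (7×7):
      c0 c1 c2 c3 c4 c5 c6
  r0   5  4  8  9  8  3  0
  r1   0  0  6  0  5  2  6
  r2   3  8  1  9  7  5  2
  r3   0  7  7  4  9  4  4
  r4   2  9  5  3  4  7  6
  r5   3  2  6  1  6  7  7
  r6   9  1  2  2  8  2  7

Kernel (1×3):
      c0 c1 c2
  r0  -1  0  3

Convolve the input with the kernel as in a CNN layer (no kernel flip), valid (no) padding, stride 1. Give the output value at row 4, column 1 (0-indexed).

0

The receptive field on the input at this output position is [9 5 3]. Elementwise product with the kernel and sum: 9·-1 + 3·3.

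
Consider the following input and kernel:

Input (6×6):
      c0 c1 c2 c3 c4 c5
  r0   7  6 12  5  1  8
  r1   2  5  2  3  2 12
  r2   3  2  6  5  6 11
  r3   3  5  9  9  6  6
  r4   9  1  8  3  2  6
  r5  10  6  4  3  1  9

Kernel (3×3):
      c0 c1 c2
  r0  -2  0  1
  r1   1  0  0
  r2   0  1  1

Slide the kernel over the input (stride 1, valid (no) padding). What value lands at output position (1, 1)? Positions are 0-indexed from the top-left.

13

The receptive field on the input at this output position is [5 2 3 / 2 6 5 / 5 9 9]. Elementwise product with the kernel and sum: 5·-2 + 3·1 + 2·1 + 9·1 + 9·1.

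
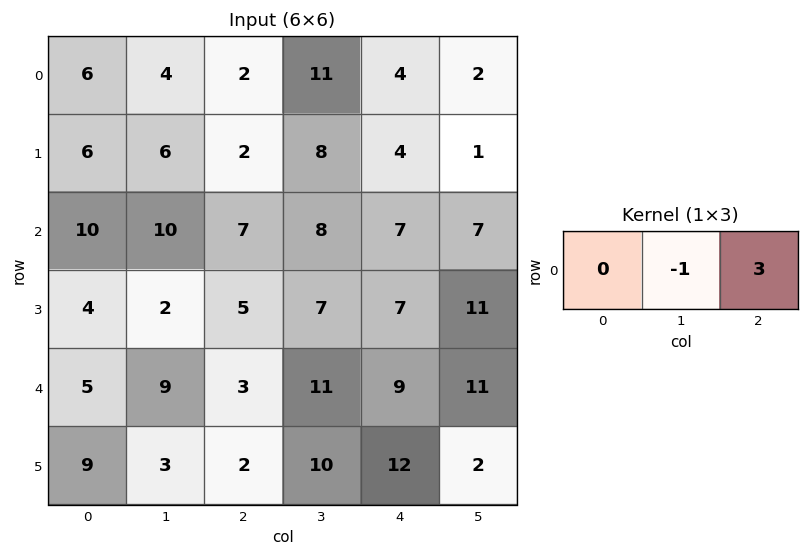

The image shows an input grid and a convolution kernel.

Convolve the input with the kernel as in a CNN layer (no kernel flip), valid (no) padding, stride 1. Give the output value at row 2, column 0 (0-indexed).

11

The receptive field on the input at this output position is [10 10 7]. Elementwise product with the kernel and sum: 10·-1 + 7·3.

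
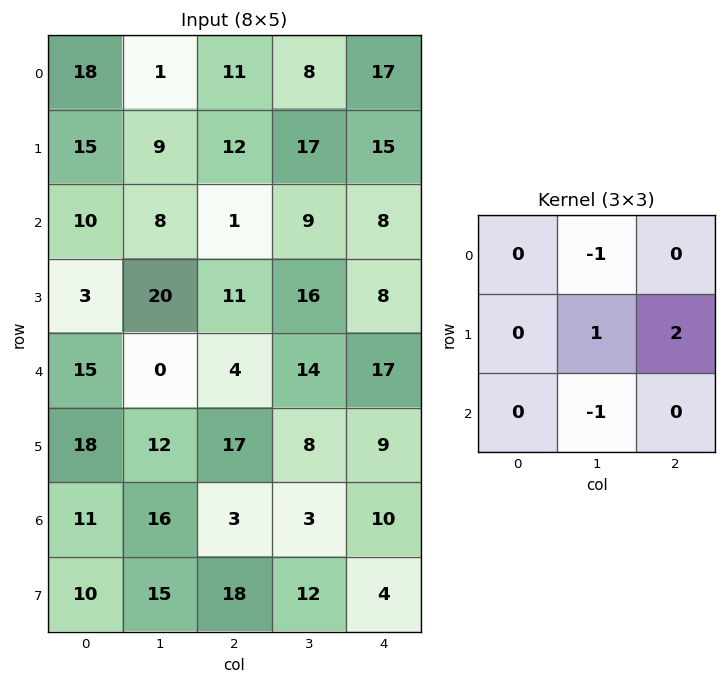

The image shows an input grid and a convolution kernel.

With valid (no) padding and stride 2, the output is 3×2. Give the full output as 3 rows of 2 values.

Output[0,0]: The receptive field on the input at this output position is [18 1 11 / 15 9 12 / 10 8 1]. Elementwise product with the kernel and sum: 1·-1 + 9·1 + 12·2 + 8·-1.
Output[0,1]: The receptive field on the input at this output position is [11 8 17 / 12 17 15 / 1 9 8]. Elementwise product with the kernel and sum: 8·-1 + 17·1 + 15·2 + 9·-1.

24 30
34 9
30 9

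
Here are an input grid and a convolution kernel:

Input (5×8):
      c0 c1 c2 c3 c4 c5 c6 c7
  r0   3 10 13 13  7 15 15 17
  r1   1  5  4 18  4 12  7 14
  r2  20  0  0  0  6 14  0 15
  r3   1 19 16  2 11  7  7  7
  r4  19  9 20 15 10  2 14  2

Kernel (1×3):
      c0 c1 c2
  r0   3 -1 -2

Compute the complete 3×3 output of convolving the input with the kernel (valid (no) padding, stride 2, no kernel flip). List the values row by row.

Output[0,0]: The receptive field on the input at this output position is [3 10 13]. Elementwise product with the kernel and sum: 3·3 + 10·-1 + 13·-2.
Output[0,1]: The receptive field on the input at this output position is [13 13 7]. Elementwise product with the kernel and sum: 13·3 + 13·-1 + 7·-2.

-27 12 -24
60 -12 4
8 25 0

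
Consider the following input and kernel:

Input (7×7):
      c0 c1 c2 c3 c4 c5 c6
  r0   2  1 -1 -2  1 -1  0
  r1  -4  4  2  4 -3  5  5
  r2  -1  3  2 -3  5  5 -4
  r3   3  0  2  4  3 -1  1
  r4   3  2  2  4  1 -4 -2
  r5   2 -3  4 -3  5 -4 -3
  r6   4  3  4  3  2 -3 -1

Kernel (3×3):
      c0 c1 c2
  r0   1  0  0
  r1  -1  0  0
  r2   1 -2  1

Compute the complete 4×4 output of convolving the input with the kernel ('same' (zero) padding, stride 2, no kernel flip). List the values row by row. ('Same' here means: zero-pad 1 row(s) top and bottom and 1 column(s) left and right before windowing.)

Output[0,0]: The receptive field on the zero-padded input at this output position is [0 0 0 / 0 2 1 / 0 -4 4]. Elementwise product with the kernel and sum: 0·1 + 0·-1 + 0·1 + -4·-2 + 4·1.

12 3 17 -4
-6 1 4 -3
-7 -16 -17 5
0 -6 -6 -1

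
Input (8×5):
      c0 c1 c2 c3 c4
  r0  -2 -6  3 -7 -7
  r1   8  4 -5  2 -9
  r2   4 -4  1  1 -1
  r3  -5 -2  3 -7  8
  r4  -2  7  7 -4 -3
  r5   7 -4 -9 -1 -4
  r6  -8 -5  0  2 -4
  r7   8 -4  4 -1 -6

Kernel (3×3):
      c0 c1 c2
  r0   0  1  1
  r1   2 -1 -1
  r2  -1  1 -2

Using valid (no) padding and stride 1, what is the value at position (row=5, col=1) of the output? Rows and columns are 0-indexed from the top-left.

-12

The receptive field on the input at this output position is [-4 -9 -1 / -5 0 2 / -4 4 -1]. Elementwise product with the kernel and sum: -9·1 + -1·1 + -5·2 + 0·-1 + 2·-1 + -4·-1 + 4·1 + -1·-2.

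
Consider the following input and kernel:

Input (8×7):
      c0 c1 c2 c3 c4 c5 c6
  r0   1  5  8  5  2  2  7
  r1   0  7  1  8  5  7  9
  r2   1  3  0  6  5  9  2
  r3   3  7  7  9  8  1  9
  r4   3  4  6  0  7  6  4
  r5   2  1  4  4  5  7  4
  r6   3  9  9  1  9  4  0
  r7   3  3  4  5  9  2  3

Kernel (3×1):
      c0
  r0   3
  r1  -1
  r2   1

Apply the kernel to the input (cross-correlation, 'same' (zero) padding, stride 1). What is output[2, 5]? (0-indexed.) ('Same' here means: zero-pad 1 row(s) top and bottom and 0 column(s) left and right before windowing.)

The receptive field on the zero-padded input at this output position is [7 / 9 / 1]. Elementwise product with the kernel and sum: 7·3 + 9·-1 + 1·1.

13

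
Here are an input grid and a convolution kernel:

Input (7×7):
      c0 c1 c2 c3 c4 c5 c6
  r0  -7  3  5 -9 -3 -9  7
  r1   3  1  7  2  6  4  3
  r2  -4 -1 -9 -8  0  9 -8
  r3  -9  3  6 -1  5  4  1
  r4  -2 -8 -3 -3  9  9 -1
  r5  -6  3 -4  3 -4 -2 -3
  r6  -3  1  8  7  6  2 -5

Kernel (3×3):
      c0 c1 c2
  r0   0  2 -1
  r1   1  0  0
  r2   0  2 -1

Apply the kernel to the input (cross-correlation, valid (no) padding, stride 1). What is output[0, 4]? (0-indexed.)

The receptive field on the input at this output position is [-3 -9 7 / 6 4 3 / 0 9 -8]. Elementwise product with the kernel and sum: -9·2 + 7·-1 + 6·1 + 9·2 + -8·-1.

7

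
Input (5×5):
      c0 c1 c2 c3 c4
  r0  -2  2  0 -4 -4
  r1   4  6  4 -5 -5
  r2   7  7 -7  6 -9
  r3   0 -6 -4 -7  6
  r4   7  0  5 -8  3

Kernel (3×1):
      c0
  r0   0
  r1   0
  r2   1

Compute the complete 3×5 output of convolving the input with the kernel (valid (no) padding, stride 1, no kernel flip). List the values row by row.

7 7 -7 6 -9
0 -6 -4 -7 6
7 0 5 -8 3

Output[0,0]: The receptive field on the input at this output position is [-2 / 4 / 7]. Elementwise product with the kernel and sum: 7·1.
Output[0,1]: The receptive field on the input at this output position is [2 / 6 / 7]. Elementwise product with the kernel and sum: 7·1.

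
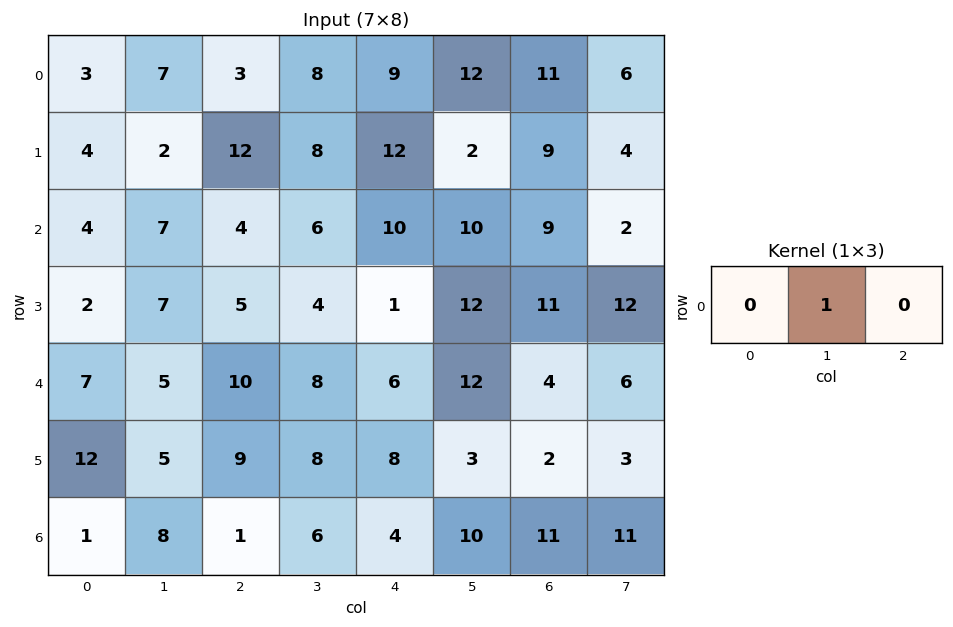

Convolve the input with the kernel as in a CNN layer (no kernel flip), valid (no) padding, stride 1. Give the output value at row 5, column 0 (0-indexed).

The receptive field on the input at this output position is [12 5 9]. Elementwise product with the kernel and sum: 5·1.

5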